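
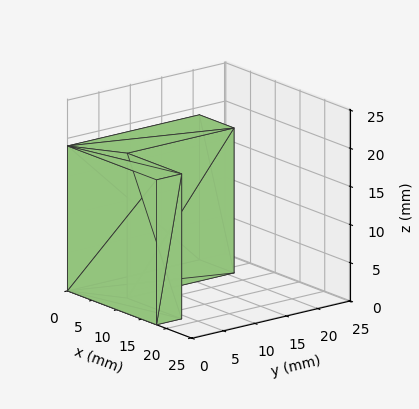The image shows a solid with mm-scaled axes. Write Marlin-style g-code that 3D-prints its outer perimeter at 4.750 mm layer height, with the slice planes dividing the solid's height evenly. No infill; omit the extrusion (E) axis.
Reading the render: the shape is an L-shaped prism: outer 18 × 21 mm, arm thicknesses ≈ 4 mm (horizontal) and 7 mm (vertical), extruded 19 mm in z (dimensions read to the nearest mm from the axis ticks). For the g-code, the solid's height is divided into equal slices at the stated Δz and each level perimeter traced with G1 moves after a G0 lift.

; perimeter-only toolpath
G21 ; units = mm
G90 ; absolute positioning
G28 ; home
; layer 1
G0 Z4.750
G0 X0.000 Y0.000
G1 X18.000 Y0.000
G1 X18.000 Y4.000
G1 X7.000 Y4.000
G1 X7.000 Y21.000
G1 X0.000 Y21.000
G1 X0.000 Y0.000
; layer 2
G0 Z9.500
G0 X0.000 Y0.000
G1 X18.000 Y0.000
G1 X18.000 Y4.000
G1 X7.000 Y4.000
G1 X7.000 Y21.000
G1 X0.000 Y21.000
G1 X0.000 Y0.000
; layer 3
G0 Z14.250
G0 X0.000 Y0.000
G1 X18.000 Y0.000
G1 X18.000 Y4.000
G1 X7.000 Y4.000
G1 X7.000 Y21.000
G1 X0.000 Y21.000
G1 X0.000 Y0.000
; layer 4
G0 Z19.000
G0 X0.000 Y0.000
G1 X18.000 Y0.000
G1 X18.000 Y4.000
G1 X7.000 Y4.000
G1 X7.000 Y21.000
G1 X0.000 Y21.000
G1 X0.000 Y0.000
M2 ; end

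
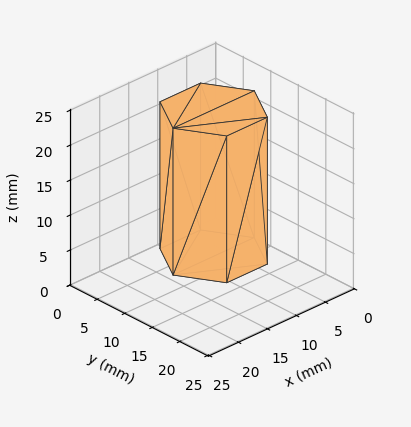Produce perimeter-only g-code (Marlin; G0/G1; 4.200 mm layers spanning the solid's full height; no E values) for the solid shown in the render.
Reading the render: the shape is a regular 6-sided prism (a cylinder approximated with 6 flat sides), circumscribed radius ≈ 7 mm, height ≈ 21 mm (dimensions read to the nearest mm from the axis ticks). For the g-code, the solid's height is divided into equal slices at the stated Δz and each level perimeter traced with G1 moves after a G0 lift.

; perimeter-only toolpath
G21 ; units = mm
G90 ; absolute positioning
G28 ; home
; layer 1
G0 Z4.200
G0 X14.000 Y7.000
G1 X10.500 Y13.062
G1 X3.500 Y13.062
G1 X0.000 Y7.000
G1 X3.500 Y0.938
G1 X10.500 Y0.938
G1 X14.000 Y7.000
; layer 2
G0 Z8.400
G0 X14.000 Y7.000
G1 X10.500 Y13.062
G1 X3.500 Y13.062
G1 X0.000 Y7.000
G1 X3.500 Y0.938
G1 X10.500 Y0.938
G1 X14.000 Y7.000
; layer 3
G0 Z12.600
G0 X14.000 Y7.000
G1 X10.500 Y13.062
G1 X3.500 Y13.062
G1 X0.000 Y7.000
G1 X3.500 Y0.938
G1 X10.500 Y0.938
G1 X14.000 Y7.000
; layer 4
G0 Z16.800
G0 X14.000 Y7.000
G1 X10.500 Y13.062
G1 X3.500 Y13.062
G1 X0.000 Y7.000
G1 X3.500 Y0.938
G1 X10.500 Y0.938
G1 X14.000 Y7.000
; layer 5
G0 Z21.000
G0 X14.000 Y7.000
G1 X10.500 Y13.062
G1 X3.500 Y13.062
G1 X0.000 Y7.000
G1 X3.500 Y0.938
G1 X10.500 Y0.938
G1 X14.000 Y7.000
M2 ; end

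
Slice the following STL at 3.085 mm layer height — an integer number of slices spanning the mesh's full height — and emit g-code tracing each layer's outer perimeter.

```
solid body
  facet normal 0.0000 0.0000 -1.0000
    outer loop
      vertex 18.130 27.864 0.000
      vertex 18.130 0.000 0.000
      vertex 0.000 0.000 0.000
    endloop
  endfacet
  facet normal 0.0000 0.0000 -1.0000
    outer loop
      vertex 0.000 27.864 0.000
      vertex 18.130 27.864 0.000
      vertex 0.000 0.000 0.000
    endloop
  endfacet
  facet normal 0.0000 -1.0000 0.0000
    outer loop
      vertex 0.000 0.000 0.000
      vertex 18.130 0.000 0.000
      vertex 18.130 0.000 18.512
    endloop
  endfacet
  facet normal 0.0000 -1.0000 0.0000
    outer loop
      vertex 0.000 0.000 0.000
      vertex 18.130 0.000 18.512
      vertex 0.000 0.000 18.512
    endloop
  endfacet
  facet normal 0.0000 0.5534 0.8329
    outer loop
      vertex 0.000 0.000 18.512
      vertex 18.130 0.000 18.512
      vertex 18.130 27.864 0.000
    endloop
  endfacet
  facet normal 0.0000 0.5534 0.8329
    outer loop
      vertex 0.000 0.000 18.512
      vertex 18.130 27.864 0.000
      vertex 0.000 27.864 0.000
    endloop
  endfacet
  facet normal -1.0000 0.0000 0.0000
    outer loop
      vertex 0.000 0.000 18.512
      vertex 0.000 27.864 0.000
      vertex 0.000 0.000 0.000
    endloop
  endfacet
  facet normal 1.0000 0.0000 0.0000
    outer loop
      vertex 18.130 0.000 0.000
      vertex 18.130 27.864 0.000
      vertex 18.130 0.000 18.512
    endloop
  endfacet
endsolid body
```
; perimeter-only toolpath
G21 ; units = mm
G90 ; absolute positioning
G28 ; home
; layer 1
G0 Z3.085
G0 X0.000 Y0.000
G1 X18.130 Y0.000
G1 X18.130 Y23.220
G1 X0.000 Y23.220
G1 X0.000 Y0.000
; layer 2
G0 Z6.171
G0 X0.000 Y0.000
G1 X18.130 Y0.000
G1 X18.130 Y18.576
G1 X0.000 Y18.576
G1 X0.000 Y0.000
; layer 3
G0 Z9.256
G0 X0.000 Y0.000
G1 X18.130 Y0.000
G1 X18.130 Y13.932
G1 X0.000 Y13.932
G1 X0.000 Y0.000
; layer 4
G0 Z12.341
G0 X0.000 Y0.000
G1 X18.130 Y0.000
G1 X18.130 Y9.288
G1 X0.000 Y9.288
G1 X0.000 Y0.000
; layer 5
G0 Z15.427
G0 X0.000 Y0.000
G1 X18.130 Y0.000
G1 X18.130 Y4.644
G1 X0.000 Y4.644
G1 X0.000 Y0.000
M2 ; end

The solid is a wedge (ramp): 18.1 × 27.9 mm base, rising to 18.5 mm along the y=0 edge and sloping linearly to z=0 at y=27.9. Slicing at Δz = 3.085 mm — 6 equal slices spanning the solid's height, so layer i sits at z = i·h/6 — gives 5 non-empty perimeters. Each is a 4-segment closed polygon; G0 lifts to the layer z and rapids to the start vertex, then G1 traces the edges. The cross-section shrinks linearly with z (the slice at the apex is degenerate and omitted).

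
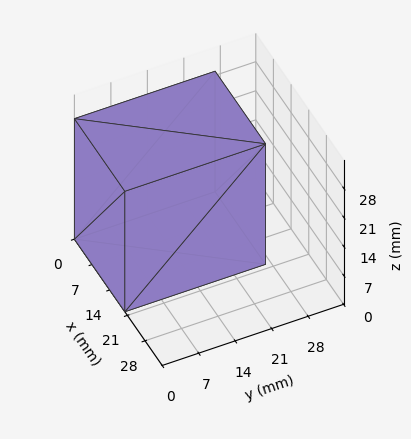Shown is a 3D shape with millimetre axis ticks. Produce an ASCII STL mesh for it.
Reading the render: the shape is a rectangular box, roughly 20 × 27 mm footprint and 29 mm tall (dimensions read to the nearest mm from the axis ticks). For the STL, each face is triangulated and given an outward normal.

solid part
  facet normal 0.0000 0.0000 -1.0000
    outer loop
      vertex 20.000 27.000 0.000
      vertex 20.000 0.000 0.000
      vertex 0.000 0.000 0.000
    endloop
  endfacet
  facet normal 0.0000 0.0000 -1.0000
    outer loop
      vertex 0.000 27.000 0.000
      vertex 20.000 27.000 0.000
      vertex 0.000 0.000 0.000
    endloop
  endfacet
  facet normal 0.0000 0.0000 1.0000
    outer loop
      vertex 0.000 0.000 29.000
      vertex 20.000 0.000 29.000
      vertex 20.000 27.000 29.000
    endloop
  endfacet
  facet normal 0.0000 0.0000 1.0000
    outer loop
      vertex 0.000 0.000 29.000
      vertex 20.000 27.000 29.000
      vertex 0.000 27.000 29.000
    endloop
  endfacet
  facet normal 0.0000 -1.0000 0.0000
    outer loop
      vertex 0.000 0.000 0.000
      vertex 20.000 0.000 0.000
      vertex 20.000 0.000 29.000
    endloop
  endfacet
  facet normal 0.0000 -1.0000 0.0000
    outer loop
      vertex 0.000 0.000 0.000
      vertex 20.000 0.000 29.000
      vertex 0.000 0.000 29.000
    endloop
  endfacet
  facet normal 0.0000 1.0000 0.0000
    outer loop
      vertex 20.000 27.000 29.000
      vertex 20.000 27.000 0.000
      vertex 0.000 27.000 0.000
    endloop
  endfacet
  facet normal 0.0000 1.0000 0.0000
    outer loop
      vertex 0.000 27.000 29.000
      vertex 20.000 27.000 29.000
      vertex 0.000 27.000 0.000
    endloop
  endfacet
  facet normal -1.0000 0.0000 0.0000
    outer loop
      vertex 0.000 27.000 29.000
      vertex 0.000 27.000 0.000
      vertex 0.000 0.000 0.000
    endloop
  endfacet
  facet normal -1.0000 0.0000 0.0000
    outer loop
      vertex 0.000 0.000 29.000
      vertex 0.000 27.000 29.000
      vertex 0.000 0.000 0.000
    endloop
  endfacet
  facet normal 1.0000 0.0000 0.0000
    outer loop
      vertex 20.000 0.000 0.000
      vertex 20.000 27.000 0.000
      vertex 20.000 27.000 29.000
    endloop
  endfacet
  facet normal 1.0000 0.0000 0.0000
    outer loop
      vertex 20.000 0.000 0.000
      vertex 20.000 27.000 29.000
      vertex 20.000 0.000 29.000
    endloop
  endfacet
endsolid part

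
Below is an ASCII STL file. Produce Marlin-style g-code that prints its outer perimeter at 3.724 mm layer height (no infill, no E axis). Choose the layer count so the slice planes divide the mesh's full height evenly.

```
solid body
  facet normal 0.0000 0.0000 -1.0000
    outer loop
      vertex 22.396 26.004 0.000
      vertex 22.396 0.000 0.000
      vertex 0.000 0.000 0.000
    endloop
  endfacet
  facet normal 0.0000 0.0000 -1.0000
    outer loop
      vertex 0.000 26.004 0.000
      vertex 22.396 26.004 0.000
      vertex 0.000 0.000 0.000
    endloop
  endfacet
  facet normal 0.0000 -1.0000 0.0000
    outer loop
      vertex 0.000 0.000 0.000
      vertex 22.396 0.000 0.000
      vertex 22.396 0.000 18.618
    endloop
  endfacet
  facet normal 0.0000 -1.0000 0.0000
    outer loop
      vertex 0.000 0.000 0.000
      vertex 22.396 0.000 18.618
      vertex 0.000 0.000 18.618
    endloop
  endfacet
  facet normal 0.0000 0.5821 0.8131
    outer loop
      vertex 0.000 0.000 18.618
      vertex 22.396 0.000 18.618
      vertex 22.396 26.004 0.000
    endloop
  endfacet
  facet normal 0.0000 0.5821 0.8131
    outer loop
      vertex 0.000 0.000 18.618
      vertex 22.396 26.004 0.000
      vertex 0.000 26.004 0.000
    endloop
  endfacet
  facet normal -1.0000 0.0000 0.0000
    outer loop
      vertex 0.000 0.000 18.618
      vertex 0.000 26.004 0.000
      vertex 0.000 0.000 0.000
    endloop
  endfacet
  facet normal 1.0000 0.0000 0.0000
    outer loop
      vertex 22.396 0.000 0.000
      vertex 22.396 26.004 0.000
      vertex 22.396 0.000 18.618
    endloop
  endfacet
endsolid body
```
; perimeter-only toolpath
G21 ; units = mm
G90 ; absolute positioning
G28 ; home
; layer 1
G0 Z3.724
G0 X0.000 Y0.000
G1 X22.396 Y0.000
G1 X22.396 Y20.803
G1 X0.000 Y20.803
G1 X0.000 Y0.000
; layer 2
G0 Z7.447
G0 X0.000 Y0.000
G1 X22.396 Y0.000
G1 X22.396 Y15.602
G1 X0.000 Y15.602
G1 X0.000 Y0.000
; layer 3
G0 Z11.171
G0 X0.000 Y0.000
G1 X22.396 Y0.000
G1 X22.396 Y10.402
G1 X0.000 Y10.402
G1 X0.000 Y0.000
; layer 4
G0 Z14.894
G0 X0.000 Y0.000
G1 X22.396 Y0.000
G1 X22.396 Y5.201
G1 X0.000 Y5.201
G1 X0.000 Y0.000
M2 ; end

The solid is a wedge (ramp): 22.4 × 26 mm base, rising to 18.6 mm along the y=0 edge and sloping linearly to z=0 at y=26. Slicing at Δz = 3.724 mm — 5 equal slices spanning the solid's height, so layer i sits at z = i·h/5 — gives 4 non-empty perimeters. Each is a 4-segment closed polygon; G0 lifts to the layer z and rapids to the start vertex, then G1 traces the edges. The cross-section shrinks linearly with z (the slice at the apex is degenerate and omitted).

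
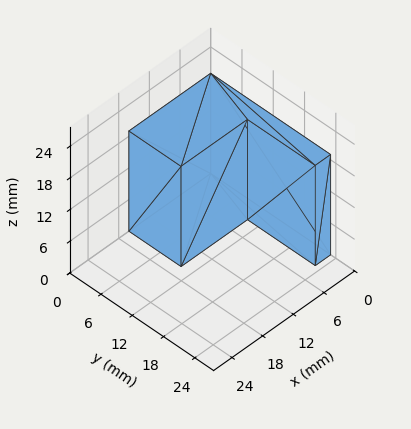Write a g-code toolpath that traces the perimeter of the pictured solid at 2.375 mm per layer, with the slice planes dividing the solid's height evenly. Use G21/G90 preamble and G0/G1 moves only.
Reading the render: the shape is an L-shaped prism: outer 16 × 23 mm, arm thicknesses ≈ 10 mm (horizontal) and 3 mm (vertical), extruded 19 mm in z (dimensions read to the nearest mm from the axis ticks). For the g-code, the solid's height is divided into equal slices at the stated Δz and each level perimeter traced with G1 moves after a G0 lift.

; perimeter-only toolpath
G21 ; units = mm
G90 ; absolute positioning
G28 ; home
; layer 1
G0 Z2.375
G0 X0.000 Y0.000
G1 X16.000 Y0.000
G1 X16.000 Y10.000
G1 X3.000 Y10.000
G1 X3.000 Y23.000
G1 X0.000 Y23.000
G1 X0.000 Y0.000
; layer 2
G0 Z4.750
G0 X0.000 Y0.000
G1 X16.000 Y0.000
G1 X16.000 Y10.000
G1 X3.000 Y10.000
G1 X3.000 Y23.000
G1 X0.000 Y23.000
G1 X0.000 Y0.000
; layer 3
G0 Z7.125
G0 X0.000 Y0.000
G1 X16.000 Y0.000
G1 X16.000 Y10.000
G1 X3.000 Y10.000
G1 X3.000 Y23.000
G1 X0.000 Y23.000
G1 X0.000 Y0.000
; layer 4
G0 Z9.500
G0 X0.000 Y0.000
G1 X16.000 Y0.000
G1 X16.000 Y10.000
G1 X3.000 Y10.000
G1 X3.000 Y23.000
G1 X0.000 Y23.000
G1 X0.000 Y0.000
; layer 5
G0 Z11.875
G0 X0.000 Y0.000
G1 X16.000 Y0.000
G1 X16.000 Y10.000
G1 X3.000 Y10.000
G1 X3.000 Y23.000
G1 X0.000 Y23.000
G1 X0.000 Y0.000
; layer 6
G0 Z14.250
G0 X0.000 Y0.000
G1 X16.000 Y0.000
G1 X16.000 Y10.000
G1 X3.000 Y10.000
G1 X3.000 Y23.000
G1 X0.000 Y23.000
G1 X0.000 Y0.000
; layer 7
G0 Z16.625
G0 X0.000 Y0.000
G1 X16.000 Y0.000
G1 X16.000 Y10.000
G1 X3.000 Y10.000
G1 X3.000 Y23.000
G1 X0.000 Y23.000
G1 X0.000 Y0.000
; layer 8
G0 Z19.000
G0 X0.000 Y0.000
G1 X16.000 Y0.000
G1 X16.000 Y10.000
G1 X3.000 Y10.000
G1 X3.000 Y23.000
G1 X0.000 Y23.000
G1 X0.000 Y0.000
M2 ; end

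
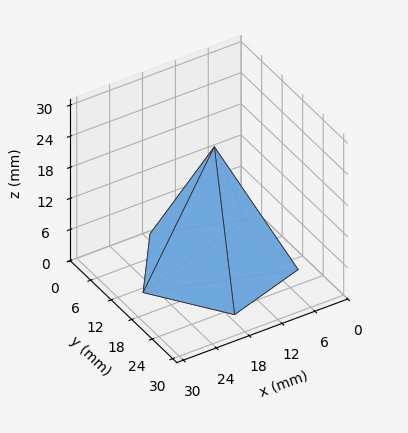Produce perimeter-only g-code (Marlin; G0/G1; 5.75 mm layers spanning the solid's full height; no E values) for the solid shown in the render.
Reading the render: the shape is a regular 5-sided pyramid, base circumscribed radius ≈ 13 mm, apex at z ≈ 23 mm (dimensions read to the nearest mm from the axis ticks). For the g-code, the solid's height is divided into equal slices at the stated Δz and each level perimeter traced with G1 moves after a G0 lift.

; perimeter-only toolpath
G21 ; units = mm
G90 ; absolute positioning
G28 ; home
; layer 1
G0 Z5.75
G0 X22.75 Y13.00
G1 X16.02 Y22.27
G1 X5.11 Y18.73
G1 X5.11 Y7.27
G1 X16.02 Y3.73
G1 X22.75 Y13.00
; layer 2
G0 Z11.50
G0 X19.50 Y13.00
G1 X15.01 Y19.18
G1 X7.74 Y16.82
G1 X7.74 Y9.18
G1 X15.01 Y6.82
G1 X19.50 Y13.00
; layer 3
G0 Z17.25
G0 X16.25 Y13.00
G1 X14.00 Y16.09
G1 X10.37 Y14.91
G1 X10.37 Y11.09
G1 X14.00 Y9.91
G1 X16.25 Y13.00
M2 ; end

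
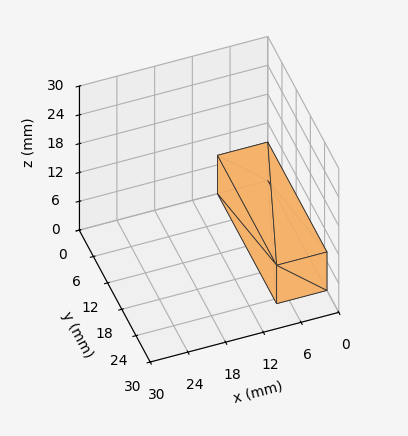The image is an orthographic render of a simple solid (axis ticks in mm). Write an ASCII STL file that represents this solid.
Reading the render: the shape is a rectangular box, roughly 8 × 25 mm footprint and 8 mm tall (dimensions read to the nearest mm from the axis ticks). For the STL, each face is triangulated and given an outward normal.

solid part
  facet normal 0.0000 0.0000 -1.0000
    outer loop
      vertex 8.0 25.0 0.0
      vertex 8.0 0.0 0.0
      vertex 0.0 0.0 0.0
    endloop
  endfacet
  facet normal 0.0000 0.0000 -1.0000
    outer loop
      vertex 0.0 25.0 0.0
      vertex 8.0 25.0 0.0
      vertex 0.0 0.0 0.0
    endloop
  endfacet
  facet normal 0.0000 0.0000 1.0000
    outer loop
      vertex 0.0 0.0 8.0
      vertex 8.0 0.0 8.0
      vertex 8.0 25.0 8.0
    endloop
  endfacet
  facet normal 0.0000 0.0000 1.0000
    outer loop
      vertex 0.0 0.0 8.0
      vertex 8.0 25.0 8.0
      vertex 0.0 25.0 8.0
    endloop
  endfacet
  facet normal 0.0000 -1.0000 0.0000
    outer loop
      vertex 0.0 0.0 0.0
      vertex 8.0 0.0 0.0
      vertex 8.0 0.0 8.0
    endloop
  endfacet
  facet normal 0.0000 -1.0000 0.0000
    outer loop
      vertex 0.0 0.0 0.0
      vertex 8.0 0.0 8.0
      vertex 0.0 0.0 8.0
    endloop
  endfacet
  facet normal 0.0000 1.0000 0.0000
    outer loop
      vertex 8.0 25.0 8.0
      vertex 8.0 25.0 0.0
      vertex 0.0 25.0 0.0
    endloop
  endfacet
  facet normal 0.0000 1.0000 0.0000
    outer loop
      vertex 0.0 25.0 8.0
      vertex 8.0 25.0 8.0
      vertex 0.0 25.0 0.0
    endloop
  endfacet
  facet normal -1.0000 0.0000 0.0000
    outer loop
      vertex 0.0 25.0 8.0
      vertex 0.0 25.0 0.0
      vertex 0.0 0.0 0.0
    endloop
  endfacet
  facet normal -1.0000 0.0000 0.0000
    outer loop
      vertex 0.0 0.0 8.0
      vertex 0.0 25.0 8.0
      vertex 0.0 0.0 0.0
    endloop
  endfacet
  facet normal 1.0000 0.0000 0.0000
    outer loop
      vertex 8.0 0.0 0.0
      vertex 8.0 25.0 0.0
      vertex 8.0 25.0 8.0
    endloop
  endfacet
  facet normal 1.0000 0.0000 0.0000
    outer loop
      vertex 8.0 0.0 0.0
      vertex 8.0 25.0 8.0
      vertex 8.0 0.0 8.0
    endloop
  endfacet
endsolid part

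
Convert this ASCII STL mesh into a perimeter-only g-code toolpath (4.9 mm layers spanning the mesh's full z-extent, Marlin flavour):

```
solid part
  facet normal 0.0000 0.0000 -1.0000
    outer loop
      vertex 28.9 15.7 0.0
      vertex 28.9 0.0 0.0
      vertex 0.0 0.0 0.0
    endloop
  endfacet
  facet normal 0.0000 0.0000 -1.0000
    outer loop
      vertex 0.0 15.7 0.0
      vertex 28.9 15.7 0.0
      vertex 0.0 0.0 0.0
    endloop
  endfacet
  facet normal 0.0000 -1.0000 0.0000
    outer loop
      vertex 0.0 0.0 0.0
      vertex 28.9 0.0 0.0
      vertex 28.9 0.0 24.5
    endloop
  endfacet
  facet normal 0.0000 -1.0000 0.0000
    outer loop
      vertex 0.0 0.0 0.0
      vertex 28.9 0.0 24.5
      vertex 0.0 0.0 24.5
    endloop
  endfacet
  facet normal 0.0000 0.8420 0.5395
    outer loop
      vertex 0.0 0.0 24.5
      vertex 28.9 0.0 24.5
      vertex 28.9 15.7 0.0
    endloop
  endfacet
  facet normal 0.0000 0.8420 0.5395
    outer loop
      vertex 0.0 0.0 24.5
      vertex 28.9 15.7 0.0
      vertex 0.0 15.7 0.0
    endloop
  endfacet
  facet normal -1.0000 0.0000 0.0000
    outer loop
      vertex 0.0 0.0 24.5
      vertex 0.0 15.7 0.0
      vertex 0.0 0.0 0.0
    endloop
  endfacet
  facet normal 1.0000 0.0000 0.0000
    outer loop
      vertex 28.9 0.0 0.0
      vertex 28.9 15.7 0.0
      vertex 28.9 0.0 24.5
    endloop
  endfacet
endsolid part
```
; perimeter-only toolpath
G21 ; units = mm
G90 ; absolute positioning
G28 ; home
; layer 1
G0 Z4.9
G0 X0.0 Y0.0
G1 X28.9 Y0.0
G1 X28.9 Y12.6
G1 X0.0 Y12.6
G1 X0.0 Y0.0
; layer 2
G0 Z9.8
G0 X0.0 Y0.0
G1 X28.9 Y0.0
G1 X28.9 Y9.4
G1 X0.0 Y9.4
G1 X0.0 Y0.0
; layer 3
G0 Z14.7
G0 X0.0 Y0.0
G1 X28.9 Y0.0
G1 X28.9 Y6.3
G1 X0.0 Y6.3
G1 X0.0 Y0.0
; layer 4
G0 Z19.6
G0 X0.0 Y0.0
G1 X28.9 Y0.0
G1 X28.9 Y3.1
G1 X0.0 Y3.1
G1 X0.0 Y0.0
M2 ; end

The solid is a wedge (ramp): 28.9 × 15.7 mm base, rising to 24.5 mm along the y=0 edge and sloping linearly to z=0 at y=15.7. Slicing at Δz = 4.9 mm — 5 equal slices spanning the solid's height, so layer i sits at z = i·h/5 — gives 4 non-empty perimeters. Each is a 4-segment closed polygon; G0 lifts to the layer z and rapids to the start vertex, then G1 traces the edges. The cross-section shrinks linearly with z (the slice at the apex is degenerate and omitted).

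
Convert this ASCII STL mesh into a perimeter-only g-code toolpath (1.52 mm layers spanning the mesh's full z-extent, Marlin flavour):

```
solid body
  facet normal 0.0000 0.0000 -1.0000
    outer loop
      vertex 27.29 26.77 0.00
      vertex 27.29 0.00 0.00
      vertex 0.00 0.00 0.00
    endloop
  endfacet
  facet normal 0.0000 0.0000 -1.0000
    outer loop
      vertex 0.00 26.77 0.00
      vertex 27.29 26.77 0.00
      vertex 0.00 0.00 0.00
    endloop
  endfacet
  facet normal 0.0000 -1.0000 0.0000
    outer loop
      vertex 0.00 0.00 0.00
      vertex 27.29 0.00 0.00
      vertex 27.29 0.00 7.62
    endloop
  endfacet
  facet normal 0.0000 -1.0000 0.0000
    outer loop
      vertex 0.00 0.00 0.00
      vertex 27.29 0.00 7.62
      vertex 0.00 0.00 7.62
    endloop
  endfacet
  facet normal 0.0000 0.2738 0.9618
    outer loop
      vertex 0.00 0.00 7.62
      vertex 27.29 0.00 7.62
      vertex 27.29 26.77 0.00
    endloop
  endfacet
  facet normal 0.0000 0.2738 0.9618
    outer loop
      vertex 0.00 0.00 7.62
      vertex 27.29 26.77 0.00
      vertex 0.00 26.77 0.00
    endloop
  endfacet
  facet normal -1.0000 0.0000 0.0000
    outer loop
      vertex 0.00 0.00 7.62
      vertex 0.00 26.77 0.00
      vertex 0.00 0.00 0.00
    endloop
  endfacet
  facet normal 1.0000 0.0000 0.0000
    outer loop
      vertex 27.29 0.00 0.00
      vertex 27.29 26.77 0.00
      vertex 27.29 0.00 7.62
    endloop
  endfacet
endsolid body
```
; perimeter-only toolpath
G21 ; units = mm
G90 ; absolute positioning
G28 ; home
; layer 1
G0 Z1.52
G0 X0.00 Y0.00
G1 X27.29 Y0.00
G1 X27.29 Y21.42
G1 X0.00 Y21.42
G1 X0.00 Y0.00
; layer 2
G0 Z3.05
G0 X0.00 Y0.00
G1 X27.29 Y0.00
G1 X27.29 Y16.06
G1 X0.00 Y16.06
G1 X0.00 Y0.00
; layer 3
G0 Z4.57
G0 X0.00 Y0.00
G1 X27.29 Y0.00
G1 X27.29 Y10.71
G1 X0.00 Y10.71
G1 X0.00 Y0.00
; layer 4
G0 Z6.10
G0 X0.00 Y0.00
G1 X27.29 Y0.00
G1 X27.29 Y5.35
G1 X0.00 Y5.35
G1 X0.00 Y0.00
M2 ; end

The solid is a wedge (ramp): 27.3 × 26.8 mm base, rising to 7.62 mm along the y=0 edge and sloping linearly to z=0 at y=26.8. Slicing at Δz = 1.52 mm — 5 equal slices spanning the solid's height, so layer i sits at z = i·h/5 — gives 4 non-empty perimeters. Each is a 4-segment closed polygon; G0 lifts to the layer z and rapids to the start vertex, then G1 traces the edges. The cross-section shrinks linearly with z (the slice at the apex is degenerate and omitted).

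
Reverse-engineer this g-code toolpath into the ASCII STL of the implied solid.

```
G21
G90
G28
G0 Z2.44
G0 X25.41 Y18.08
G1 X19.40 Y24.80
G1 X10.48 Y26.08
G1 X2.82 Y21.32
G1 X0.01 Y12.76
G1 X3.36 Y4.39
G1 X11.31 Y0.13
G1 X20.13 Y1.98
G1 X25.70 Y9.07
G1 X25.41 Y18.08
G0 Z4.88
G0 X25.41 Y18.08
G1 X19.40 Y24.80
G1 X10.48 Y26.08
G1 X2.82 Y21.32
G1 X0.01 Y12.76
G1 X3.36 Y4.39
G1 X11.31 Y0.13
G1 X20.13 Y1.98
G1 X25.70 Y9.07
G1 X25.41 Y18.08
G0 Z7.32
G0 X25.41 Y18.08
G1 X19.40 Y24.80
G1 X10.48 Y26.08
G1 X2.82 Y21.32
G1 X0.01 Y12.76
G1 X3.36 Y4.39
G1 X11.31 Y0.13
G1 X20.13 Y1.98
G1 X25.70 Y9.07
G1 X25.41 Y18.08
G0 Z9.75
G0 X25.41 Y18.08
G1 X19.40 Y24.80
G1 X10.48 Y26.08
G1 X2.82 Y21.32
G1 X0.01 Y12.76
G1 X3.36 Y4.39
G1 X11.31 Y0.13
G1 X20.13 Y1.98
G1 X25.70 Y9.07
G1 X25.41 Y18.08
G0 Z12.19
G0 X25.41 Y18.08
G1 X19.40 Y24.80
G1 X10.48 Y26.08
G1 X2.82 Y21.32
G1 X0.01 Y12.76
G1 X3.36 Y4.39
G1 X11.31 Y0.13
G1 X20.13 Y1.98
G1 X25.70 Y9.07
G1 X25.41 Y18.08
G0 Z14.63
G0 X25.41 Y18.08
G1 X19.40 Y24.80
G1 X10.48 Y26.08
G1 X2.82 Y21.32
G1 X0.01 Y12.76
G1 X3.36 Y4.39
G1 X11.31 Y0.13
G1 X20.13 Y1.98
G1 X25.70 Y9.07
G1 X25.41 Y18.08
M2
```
solid part
  facet normal 0.0000 0.0000 -1.0000
    outer loop
      vertex 10.48 26.08 0.00
      vertex 19.40 24.80 0.00
      vertex 25.41 18.08 0.00
    endloop
  endfacet
  facet normal 0.0000 0.0000 -1.0000
    outer loop
      vertex 2.82 21.32 0.00
      vertex 10.48 26.08 0.00
      vertex 25.41 18.08 0.00
    endloop
  endfacet
  facet normal 0.0000 0.0000 -1.0000
    outer loop
      vertex 0.01 12.76 0.00
      vertex 2.82 21.32 0.00
      vertex 25.41 18.08 0.00
    endloop
  endfacet
  facet normal 0.0000 0.0000 -1.0000
    outer loop
      vertex 3.36 4.39 0.00
      vertex 0.01 12.76 0.00
      vertex 25.41 18.08 0.00
    endloop
  endfacet
  facet normal 0.0000 0.0000 -1.0000
    outer loop
      vertex 11.31 0.13 0.00
      vertex 3.36 4.39 0.00
      vertex 25.41 18.08 0.00
    endloop
  endfacet
  facet normal 0.0000 0.0000 -1.0000
    outer loop
      vertex 20.13 1.98 0.00
      vertex 11.31 0.13 0.00
      vertex 25.41 18.08 0.00
    endloop
  endfacet
  facet normal 0.0000 0.0000 -1.0000
    outer loop
      vertex 25.70 9.07 0.00
      vertex 20.13 1.98 0.00
      vertex 25.41 18.08 0.00
    endloop
  endfacet
  facet normal 0.0000 0.0000 1.0000
    outer loop
      vertex 25.41 18.08 14.63
      vertex 19.40 24.80 14.63
      vertex 10.48 26.08 14.63
    endloop
  endfacet
  facet normal 0.0000 0.0000 1.0000
    outer loop
      vertex 25.41 18.08 14.63
      vertex 10.48 26.08 14.63
      vertex 2.82 21.32 14.63
    endloop
  endfacet
  facet normal 0.0000 0.0000 1.0000
    outer loop
      vertex 25.41 18.08 14.63
      vertex 2.82 21.32 14.63
      vertex 0.01 12.76 14.63
    endloop
  endfacet
  facet normal 0.0000 0.0000 1.0000
    outer loop
      vertex 25.41 18.08 14.63
      vertex 0.01 12.76 14.63
      vertex 3.36 4.39 14.63
    endloop
  endfacet
  facet normal 0.0000 0.0000 1.0000
    outer loop
      vertex 25.41 18.08 14.63
      vertex 3.36 4.39 14.63
      vertex 11.31 0.13 14.63
    endloop
  endfacet
  facet normal 0.0000 0.0000 1.0000
    outer loop
      vertex 25.41 18.08 14.63
      vertex 11.31 0.13 14.63
      vertex 20.13 1.98 14.63
    endloop
  endfacet
  facet normal 0.0000 0.0000 1.0000
    outer loop
      vertex 25.41 18.08 14.63
      vertex 20.13 1.98 14.63
      vertex 25.70 9.07 14.63
    endloop
  endfacet
  facet normal 0.7454 0.6666 0.0000
    outer loop
      vertex 25.41 18.08 0.00
      vertex 19.40 24.80 0.00
      vertex 19.40 24.80 14.63
    endloop
  endfacet
  facet normal 0.7454 0.6666 0.0000
    outer loop
      vertex 25.41 18.08 0.00
      vertex 19.40 24.80 14.63
      vertex 25.41 18.08 14.63
    endloop
  endfacet
  facet normal 0.1420 0.9899 0.0000
    outer loop
      vertex 19.40 24.80 0.00
      vertex 10.48 26.08 0.00
      vertex 10.48 26.08 14.63
    endloop
  endfacet
  facet normal 0.1420 0.9899 0.0000
    outer loop
      vertex 19.40 24.80 0.00
      vertex 10.48 26.08 14.63
      vertex 19.40 24.80 14.63
    endloop
  endfacet
  facet normal -0.5278 0.8494 0.0000
    outer loop
      vertex 10.48 26.08 0.00
      vertex 2.82 21.32 0.00
      vertex 2.82 21.32 14.63
    endloop
  endfacet
  facet normal -0.5278 0.8494 0.0000
    outer loop
      vertex 10.48 26.08 0.00
      vertex 2.82 21.32 14.63
      vertex 10.48 26.08 14.63
    endloop
  endfacet
  facet normal -0.9501 0.3119 0.0000
    outer loop
      vertex 2.82 21.32 0.00
      vertex 0.01 12.76 0.00
      vertex 0.01 12.76 14.63
    endloop
  endfacet
  facet normal -0.9501 0.3119 0.0000
    outer loop
      vertex 2.82 21.32 0.00
      vertex 0.01 12.76 14.63
      vertex 2.82 21.32 14.63
    endloop
  endfacet
  facet normal -0.9284 -0.3716 0.0000
    outer loop
      vertex 0.01 12.76 0.00
      vertex 3.36 4.39 0.00
      vertex 3.36 4.39 14.63
    endloop
  endfacet
  facet normal -0.9284 -0.3716 0.0000
    outer loop
      vertex 0.01 12.76 0.00
      vertex 3.36 4.39 14.63
      vertex 0.01 12.76 14.63
    endloop
  endfacet
  facet normal -0.4723 -0.8814 0.0000
    outer loop
      vertex 3.36 4.39 0.00
      vertex 11.31 0.13 0.00
      vertex 11.31 0.13 14.63
    endloop
  endfacet
  facet normal -0.4723 -0.8814 0.0000
    outer loop
      vertex 3.36 4.39 0.00
      vertex 11.31 0.13 14.63
      vertex 3.36 4.39 14.63
    endloop
  endfacet
  facet normal 0.2053 -0.9787 0.0000
    outer loop
      vertex 11.31 0.13 0.00
      vertex 20.13 1.98 0.00
      vertex 20.13 1.98 14.63
    endloop
  endfacet
  facet normal 0.2053 -0.9787 0.0000
    outer loop
      vertex 11.31 0.13 0.00
      vertex 20.13 1.98 14.63
      vertex 11.31 0.13 14.63
    endloop
  endfacet
  facet normal 0.7864 -0.6178 0.0000
    outer loop
      vertex 20.13 1.98 0.00
      vertex 25.70 9.07 0.00
      vertex 25.70 9.07 14.63
    endloop
  endfacet
  facet normal 0.7864 -0.6178 0.0000
    outer loop
      vertex 20.13 1.98 0.00
      vertex 25.70 9.07 14.63
      vertex 20.13 1.98 14.63
    endloop
  endfacet
  facet normal 0.9995 0.0322 0.0000
    outer loop
      vertex 25.70 9.07 0.00
      vertex 25.41 18.08 0.00
      vertex 25.41 18.08 14.63
    endloop
  endfacet
  facet normal 0.9995 0.0322 0.0000
    outer loop
      vertex 25.70 9.07 0.00
      vertex 25.41 18.08 14.63
      vertex 25.70 9.07 14.63
    endloop
  endfacet
endsolid part

The G0 Z moves step by Δz≈2.44 mm. Every layer's G1 loop is the same polygon, so the solid is a straight extrusion of it from z=0 to z≈14.6. Closing with flat bottom and top caps and triangulating gives 32 facets — a regular 9-sided prism (a cylinder approximated with 9 flat sides), circumscribed radius ≈ 13.2 mm, height ≈ 14.6 mm.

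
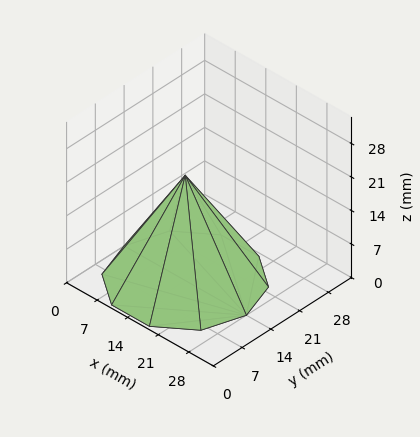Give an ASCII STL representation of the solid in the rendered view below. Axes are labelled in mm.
Reading the render: the shape is a regular 10-sided pyramid, base circumscribed radius ≈ 14 mm, apex at z ≈ 22 mm (dimensions read to the nearest mm from the axis ticks). For the STL, each face is triangulated and given an outward normal.

solid part
  facet normal 0.0000 0.0000 -1.0000
    outer loop
      vertex 18.326 27.315 0.000
      vertex 25.326 22.229 0.000
      vertex 28.000 14.000 0.000
    endloop
  endfacet
  facet normal 0.0000 0.0000 -1.0000
    outer loop
      vertex 9.674 27.315 0.000
      vertex 18.326 27.315 0.000
      vertex 28.000 14.000 0.000
    endloop
  endfacet
  facet normal 0.0000 0.0000 -1.0000
    outer loop
      vertex 2.674 22.229 0.000
      vertex 9.674 27.315 0.000
      vertex 28.000 14.000 0.000
    endloop
  endfacet
  facet normal 0.0000 0.0000 -1.0000
    outer loop
      vertex 0.000 14.000 0.000
      vertex 2.674 22.229 0.000
      vertex 28.000 14.000 0.000
    endloop
  endfacet
  facet normal 0.0000 0.0000 -1.0000
    outer loop
      vertex 2.674 5.771 0.000
      vertex 0.000 14.000 0.000
      vertex 28.000 14.000 0.000
    endloop
  endfacet
  facet normal 0.0000 0.0000 -1.0000
    outer loop
      vertex 9.674 0.685 0.000
      vertex 2.674 5.771 0.000
      vertex 28.000 14.000 0.000
    endloop
  endfacet
  facet normal 0.0000 0.0000 -1.0000
    outer loop
      vertex 18.326 0.685 0.000
      vertex 9.674 0.685 0.000
      vertex 28.000 14.000 0.000
    endloop
  endfacet
  facet normal 0.0000 0.0000 -1.0000
    outer loop
      vertex 25.326 5.771 0.000
      vertex 18.326 0.685 0.000
      vertex 28.000 14.000 0.000
    endloop
  endfacet
  facet normal 0.8136 0.2644 0.5178
    outer loop
      vertex 28.000 14.000 0.000
      vertex 25.326 22.229 0.000
      vertex 14.000 14.000 22.000
    endloop
  endfacet
  facet normal 0.5029 0.6921 0.5178
    outer loop
      vertex 25.326 22.229 0.000
      vertex 18.326 27.315 0.000
      vertex 14.000 14.000 22.000
    endloop
  endfacet
  facet normal 0.0000 0.8555 0.5178
    outer loop
      vertex 18.326 27.315 0.000
      vertex 9.674 27.315 0.000
      vertex 14.000 14.000 22.000
    endloop
  endfacet
  facet normal -0.5029 0.6921 0.5178
    outer loop
      vertex 9.674 27.315 0.000
      vertex 2.674 22.229 0.000
      vertex 14.000 14.000 22.000
    endloop
  endfacet
  facet normal -0.8136 0.2644 0.5178
    outer loop
      vertex 2.674 22.229 0.000
      vertex 0.000 14.000 0.000
      vertex 14.000 14.000 22.000
    endloop
  endfacet
  facet normal -0.8136 -0.2644 0.5178
    outer loop
      vertex 0.000 14.000 0.000
      vertex 2.674 5.771 0.000
      vertex 14.000 14.000 22.000
    endloop
  endfacet
  facet normal -0.5029 -0.6921 0.5178
    outer loop
      vertex 2.674 5.771 0.000
      vertex 9.674 0.685 0.000
      vertex 14.000 14.000 22.000
    endloop
  endfacet
  facet normal 0.0000 -0.8555 0.5178
    outer loop
      vertex 9.674 0.685 0.000
      vertex 18.326 0.685 0.000
      vertex 14.000 14.000 22.000
    endloop
  endfacet
  facet normal 0.5029 -0.6921 0.5178
    outer loop
      vertex 18.326 0.685 0.000
      vertex 25.326 5.771 0.000
      vertex 14.000 14.000 22.000
    endloop
  endfacet
  facet normal 0.8136 -0.2644 0.5178
    outer loop
      vertex 25.326 5.771 0.000
      vertex 28.000 14.000 0.000
      vertex 14.000 14.000 22.000
    endloop
  endfacet
endsolid part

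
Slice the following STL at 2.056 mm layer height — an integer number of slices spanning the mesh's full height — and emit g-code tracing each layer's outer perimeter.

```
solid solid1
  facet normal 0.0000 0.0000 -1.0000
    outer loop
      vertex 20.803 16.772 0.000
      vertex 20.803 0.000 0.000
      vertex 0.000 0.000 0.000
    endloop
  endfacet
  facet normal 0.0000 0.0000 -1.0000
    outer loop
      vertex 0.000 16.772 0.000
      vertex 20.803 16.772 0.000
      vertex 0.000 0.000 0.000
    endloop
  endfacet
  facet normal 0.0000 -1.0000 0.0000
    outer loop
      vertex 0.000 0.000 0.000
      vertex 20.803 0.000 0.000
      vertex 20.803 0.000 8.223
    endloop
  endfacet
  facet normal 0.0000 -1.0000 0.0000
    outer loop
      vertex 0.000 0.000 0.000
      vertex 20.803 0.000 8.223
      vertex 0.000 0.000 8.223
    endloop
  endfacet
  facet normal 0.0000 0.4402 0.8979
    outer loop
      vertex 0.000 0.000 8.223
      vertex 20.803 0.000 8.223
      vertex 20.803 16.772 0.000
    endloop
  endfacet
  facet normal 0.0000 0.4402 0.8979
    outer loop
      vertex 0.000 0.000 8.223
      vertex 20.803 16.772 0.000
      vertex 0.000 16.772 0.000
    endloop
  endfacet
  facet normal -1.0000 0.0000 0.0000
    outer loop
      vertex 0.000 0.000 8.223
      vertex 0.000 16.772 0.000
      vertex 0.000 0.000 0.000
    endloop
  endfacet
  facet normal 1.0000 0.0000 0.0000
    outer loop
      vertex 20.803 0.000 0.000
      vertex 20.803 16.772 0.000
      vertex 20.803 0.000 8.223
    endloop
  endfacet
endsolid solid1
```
; perimeter-only toolpath
G21 ; units = mm
G90 ; absolute positioning
G28 ; home
; layer 1
G0 Z2.056
G0 X0.000 Y0.000
G1 X20.803 Y0.000
G1 X20.803 Y12.579
G1 X0.000 Y12.579
G1 X0.000 Y0.000
; layer 2
G0 Z4.112
G0 X0.000 Y0.000
G1 X20.803 Y0.000
G1 X20.803 Y8.386
G1 X0.000 Y8.386
G1 X0.000 Y0.000
; layer 3
G0 Z6.167
G0 X0.000 Y0.000
G1 X20.803 Y0.000
G1 X20.803 Y4.193
G1 X0.000 Y4.193
G1 X0.000 Y0.000
M2 ; end

The solid is a wedge (ramp): 20.8 × 16.8 mm base, rising to 8.22 mm along the y=0 edge and sloping linearly to z=0 at y=16.8. Slicing at Δz = 2.056 mm — 4 equal slices spanning the solid's height, so layer i sits at z = i·h/4 — gives 3 non-empty perimeters. Each is a 4-segment closed polygon; G0 lifts to the layer z and rapids to the start vertex, then G1 traces the edges. The cross-section shrinks linearly with z (the slice at the apex is degenerate and omitted).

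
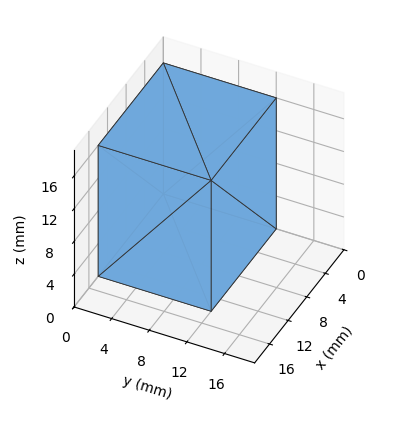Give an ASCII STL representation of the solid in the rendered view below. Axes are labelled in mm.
Reading the render: the shape is a rectangular box, roughly 14 × 12 mm footprint and 16 mm tall (dimensions read to the nearest mm from the axis ticks). For the STL, each face is triangulated and given an outward normal.

solid part
  facet normal 0.0000 0.0000 -1.0000
    outer loop
      vertex 14.000 12.000 0.000
      vertex 14.000 0.000 0.000
      vertex 0.000 0.000 0.000
    endloop
  endfacet
  facet normal 0.0000 0.0000 -1.0000
    outer loop
      vertex 0.000 12.000 0.000
      vertex 14.000 12.000 0.000
      vertex 0.000 0.000 0.000
    endloop
  endfacet
  facet normal 0.0000 0.0000 1.0000
    outer loop
      vertex 0.000 0.000 16.000
      vertex 14.000 0.000 16.000
      vertex 14.000 12.000 16.000
    endloop
  endfacet
  facet normal 0.0000 0.0000 1.0000
    outer loop
      vertex 0.000 0.000 16.000
      vertex 14.000 12.000 16.000
      vertex 0.000 12.000 16.000
    endloop
  endfacet
  facet normal 0.0000 -1.0000 0.0000
    outer loop
      vertex 0.000 0.000 0.000
      vertex 14.000 0.000 0.000
      vertex 14.000 0.000 16.000
    endloop
  endfacet
  facet normal 0.0000 -1.0000 0.0000
    outer loop
      vertex 0.000 0.000 0.000
      vertex 14.000 0.000 16.000
      vertex 0.000 0.000 16.000
    endloop
  endfacet
  facet normal 0.0000 1.0000 0.0000
    outer loop
      vertex 14.000 12.000 16.000
      vertex 14.000 12.000 0.000
      vertex 0.000 12.000 0.000
    endloop
  endfacet
  facet normal 0.0000 1.0000 0.0000
    outer loop
      vertex 0.000 12.000 16.000
      vertex 14.000 12.000 16.000
      vertex 0.000 12.000 0.000
    endloop
  endfacet
  facet normal -1.0000 0.0000 0.0000
    outer loop
      vertex 0.000 12.000 16.000
      vertex 0.000 12.000 0.000
      vertex 0.000 0.000 0.000
    endloop
  endfacet
  facet normal -1.0000 0.0000 0.0000
    outer loop
      vertex 0.000 0.000 16.000
      vertex 0.000 12.000 16.000
      vertex 0.000 0.000 0.000
    endloop
  endfacet
  facet normal 1.0000 0.0000 0.0000
    outer loop
      vertex 14.000 0.000 0.000
      vertex 14.000 12.000 0.000
      vertex 14.000 12.000 16.000
    endloop
  endfacet
  facet normal 1.0000 0.0000 0.0000
    outer loop
      vertex 14.000 0.000 0.000
      vertex 14.000 12.000 16.000
      vertex 14.000 0.000 16.000
    endloop
  endfacet
endsolid part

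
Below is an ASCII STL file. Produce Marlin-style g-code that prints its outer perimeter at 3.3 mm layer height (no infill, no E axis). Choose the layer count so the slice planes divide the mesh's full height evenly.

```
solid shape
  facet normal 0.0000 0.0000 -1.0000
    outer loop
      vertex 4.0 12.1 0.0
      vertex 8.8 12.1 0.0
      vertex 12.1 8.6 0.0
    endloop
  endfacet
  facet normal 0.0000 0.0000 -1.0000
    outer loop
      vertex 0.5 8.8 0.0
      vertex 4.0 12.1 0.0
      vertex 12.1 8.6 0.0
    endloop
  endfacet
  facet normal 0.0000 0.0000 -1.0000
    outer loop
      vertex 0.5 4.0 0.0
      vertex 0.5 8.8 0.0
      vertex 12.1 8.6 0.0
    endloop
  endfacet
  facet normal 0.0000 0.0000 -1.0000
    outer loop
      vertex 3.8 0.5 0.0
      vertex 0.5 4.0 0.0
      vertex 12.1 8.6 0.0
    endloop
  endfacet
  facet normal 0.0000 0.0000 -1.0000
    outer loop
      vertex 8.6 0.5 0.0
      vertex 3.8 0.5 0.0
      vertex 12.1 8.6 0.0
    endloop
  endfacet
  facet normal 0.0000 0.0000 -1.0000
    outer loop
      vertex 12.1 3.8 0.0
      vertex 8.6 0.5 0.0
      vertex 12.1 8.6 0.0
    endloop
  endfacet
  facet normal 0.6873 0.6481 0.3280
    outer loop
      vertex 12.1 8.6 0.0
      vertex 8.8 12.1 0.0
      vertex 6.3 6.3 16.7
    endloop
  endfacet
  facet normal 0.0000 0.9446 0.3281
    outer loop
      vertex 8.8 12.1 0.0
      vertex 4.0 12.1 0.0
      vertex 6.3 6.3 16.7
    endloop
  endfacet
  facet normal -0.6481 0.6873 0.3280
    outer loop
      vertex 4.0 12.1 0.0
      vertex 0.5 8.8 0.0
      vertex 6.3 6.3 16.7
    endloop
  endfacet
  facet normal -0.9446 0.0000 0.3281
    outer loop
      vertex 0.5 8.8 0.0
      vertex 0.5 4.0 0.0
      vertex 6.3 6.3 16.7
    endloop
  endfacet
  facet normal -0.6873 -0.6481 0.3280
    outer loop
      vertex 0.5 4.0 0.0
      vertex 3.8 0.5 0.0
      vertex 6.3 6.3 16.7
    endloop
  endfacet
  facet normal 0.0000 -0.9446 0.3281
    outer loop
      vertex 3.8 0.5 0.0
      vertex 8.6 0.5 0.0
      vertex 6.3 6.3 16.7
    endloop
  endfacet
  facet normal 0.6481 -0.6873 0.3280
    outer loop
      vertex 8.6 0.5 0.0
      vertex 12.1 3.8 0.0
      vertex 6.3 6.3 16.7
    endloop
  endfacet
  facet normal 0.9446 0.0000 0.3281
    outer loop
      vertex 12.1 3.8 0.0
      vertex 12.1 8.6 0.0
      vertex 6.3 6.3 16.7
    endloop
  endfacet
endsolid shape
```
; perimeter-only toolpath
G21 ; units = mm
G90 ; absolute positioning
G28 ; home
; layer 1
G0 Z3.3
G0 X10.9 Y8.1
G1 X8.3 Y10.9
G1 X4.5 Y10.9
G1 X1.7 Y8.3
G1 X1.7 Y4.5
G1 X4.3 Y1.7
G1 X8.1 Y1.7
G1 X10.9 Y4.3
G1 X10.9 Y8.1
; layer 2
G0 Z6.7
G0 X9.8 Y7.7
G1 X7.8 Y9.8
G1 X4.9 Y9.8
G1 X2.8 Y7.8
G1 X2.8 Y4.9
G1 X4.8 Y2.8
G1 X7.7 Y2.8
G1 X9.8 Y4.8
G1 X9.8 Y7.7
; layer 3
G0 Z10.0
G0 X8.6 Y7.2
G1 X7.3 Y8.6
G1 X5.4 Y8.6
G1 X4.0 Y7.3
G1 X4.0 Y5.4
G1 X5.3 Y4.0
G1 X7.2 Y4.0
G1 X8.6 Y5.3
G1 X8.6 Y7.2
; layer 4
G0 Z13.4
G0 X7.5 Y6.8
G1 X6.8 Y7.5
G1 X5.8 Y7.5
G1 X5.1 Y6.8
G1 X5.1 Y5.8
G1 X5.8 Y5.1
G1 X6.8 Y5.1
G1 X7.5 Y5.8
G1 X7.5 Y6.8
M2 ; end

The solid is a regular 8-sided pyramid, base circumscribed radius ≈ 6.3 mm, apex at z ≈ 16.7 mm. Slicing at Δz = 3.3 mm — 5 equal slices spanning the solid's height, so layer i sits at z = i·h/5 — gives 4 non-empty perimeters. Each is a 8-segment closed polygon; G0 lifts to the layer z and rapids to the start vertex, then G1 traces the edges. The cross-section shrinks linearly with z (the slice at the apex is degenerate and omitted).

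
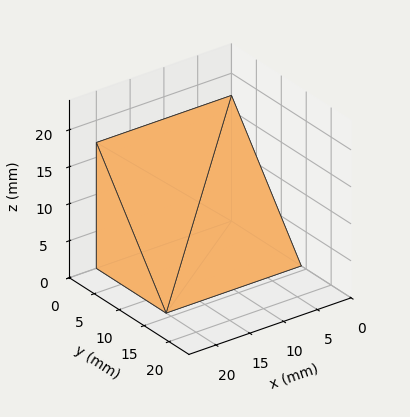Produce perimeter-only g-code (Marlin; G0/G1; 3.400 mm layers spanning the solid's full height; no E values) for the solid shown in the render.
Reading the render: the shape is a wedge (ramp): 20 × 14 mm base, rising to 17 mm along the y=0 edge and sloping linearly to z=0 at y=14 (dimensions read to the nearest mm from the axis ticks). For the g-code, the solid's height is divided into equal slices at the stated Δz and each level perimeter traced with G1 moves after a G0 lift.

; perimeter-only toolpath
G21 ; units = mm
G90 ; absolute positioning
G28 ; home
; layer 1
G0 Z3.400
G0 X0.000 Y0.000
G1 X20.000 Y0.000
G1 X20.000 Y11.200
G1 X0.000 Y11.200
G1 X0.000 Y0.000
; layer 2
G0 Z6.800
G0 X0.000 Y0.000
G1 X20.000 Y0.000
G1 X20.000 Y8.400
G1 X0.000 Y8.400
G1 X0.000 Y0.000
; layer 3
G0 Z10.200
G0 X0.000 Y0.000
G1 X20.000 Y0.000
G1 X20.000 Y5.600
G1 X0.000 Y5.600
G1 X0.000 Y0.000
; layer 4
G0 Z13.600
G0 X0.000 Y0.000
G1 X20.000 Y0.000
G1 X20.000 Y2.800
G1 X0.000 Y2.800
G1 X0.000 Y0.000
M2 ; end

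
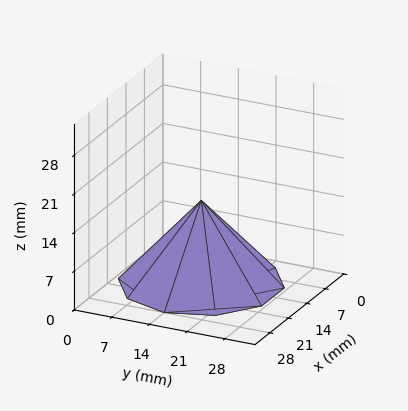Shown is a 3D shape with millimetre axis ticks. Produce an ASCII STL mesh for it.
Reading the render: the shape is a regular 10-sided pyramid, base circumscribed radius ≈ 14 mm, apex at z ≈ 15 mm (dimensions read to the nearest mm from the axis ticks). For the STL, each face is triangulated and given an outward normal.

solid part
  facet normal 0.0000 0.0000 -1.0000
    outer loop
      vertex 18.3 27.3 0.0
      vertex 25.3 22.2 0.0
      vertex 28.0 14.0 0.0
    endloop
  endfacet
  facet normal 0.0000 0.0000 -1.0000
    outer loop
      vertex 9.7 27.3 0.0
      vertex 18.3 27.3 0.0
      vertex 28.0 14.0 0.0
    endloop
  endfacet
  facet normal 0.0000 0.0000 -1.0000
    outer loop
      vertex 2.7 22.2 0.0
      vertex 9.7 27.3 0.0
      vertex 28.0 14.0 0.0
    endloop
  endfacet
  facet normal 0.0000 0.0000 -1.0000
    outer loop
      vertex 0.0 14.0 0.0
      vertex 2.7 22.2 0.0
      vertex 28.0 14.0 0.0
    endloop
  endfacet
  facet normal 0.0000 0.0000 -1.0000
    outer loop
      vertex 2.7 5.8 0.0
      vertex 0.0 14.0 0.0
      vertex 28.0 14.0 0.0
    endloop
  endfacet
  facet normal 0.0000 0.0000 -1.0000
    outer loop
      vertex 9.7 0.7 0.0
      vertex 2.7 5.8 0.0
      vertex 28.0 14.0 0.0
    endloop
  endfacet
  facet normal 0.0000 0.0000 -1.0000
    outer loop
      vertex 18.3 0.7 0.0
      vertex 9.7 0.7 0.0
      vertex 28.0 14.0 0.0
    endloop
  endfacet
  facet normal 0.0000 0.0000 -1.0000
    outer loop
      vertex 25.3 5.8 0.0
      vertex 18.3 0.7 0.0
      vertex 28.0 14.0 0.0
    endloop
  endfacet
  facet normal 0.7108 0.2340 0.6634
    outer loop
      vertex 28.0 14.0 0.0
      vertex 25.3 22.2 0.0
      vertex 14.0 14.0 15.0
    endloop
  endfacet
  facet normal 0.4409 0.6051 0.6629
    outer loop
      vertex 25.3 22.2 0.0
      vertex 18.3 27.3 0.0
      vertex 14.0 14.0 15.0
    endloop
  endfacet
  facet normal 0.0000 0.7482 0.6634
    outer loop
      vertex 18.3 27.3 0.0
      vertex 9.7 27.3 0.0
      vertex 14.0 14.0 15.0
    endloop
  endfacet
  facet normal -0.4409 0.6051 0.6629
    outer loop
      vertex 9.7 27.3 0.0
      vertex 2.7 22.2 0.0
      vertex 14.0 14.0 15.0
    endloop
  endfacet
  facet normal -0.7108 0.2340 0.6634
    outer loop
      vertex 2.7 22.2 0.0
      vertex 0.0 14.0 0.0
      vertex 14.0 14.0 15.0
    endloop
  endfacet
  facet normal -0.7108 -0.2340 0.6634
    outer loop
      vertex 0.0 14.0 0.0
      vertex 2.7 5.8 0.0
      vertex 14.0 14.0 15.0
    endloop
  endfacet
  facet normal -0.4409 -0.6051 0.6629
    outer loop
      vertex 2.7 5.8 0.0
      vertex 9.7 0.7 0.0
      vertex 14.0 14.0 15.0
    endloop
  endfacet
  facet normal 0.0000 -0.7482 0.6634
    outer loop
      vertex 9.7 0.7 0.0
      vertex 18.3 0.7 0.0
      vertex 14.0 14.0 15.0
    endloop
  endfacet
  facet normal 0.4409 -0.6051 0.6629
    outer loop
      vertex 18.3 0.7 0.0
      vertex 25.3 5.8 0.0
      vertex 14.0 14.0 15.0
    endloop
  endfacet
  facet normal 0.7108 -0.2340 0.6634
    outer loop
      vertex 25.3 5.8 0.0
      vertex 28.0 14.0 0.0
      vertex 14.0 14.0 15.0
    endloop
  endfacet
endsolid part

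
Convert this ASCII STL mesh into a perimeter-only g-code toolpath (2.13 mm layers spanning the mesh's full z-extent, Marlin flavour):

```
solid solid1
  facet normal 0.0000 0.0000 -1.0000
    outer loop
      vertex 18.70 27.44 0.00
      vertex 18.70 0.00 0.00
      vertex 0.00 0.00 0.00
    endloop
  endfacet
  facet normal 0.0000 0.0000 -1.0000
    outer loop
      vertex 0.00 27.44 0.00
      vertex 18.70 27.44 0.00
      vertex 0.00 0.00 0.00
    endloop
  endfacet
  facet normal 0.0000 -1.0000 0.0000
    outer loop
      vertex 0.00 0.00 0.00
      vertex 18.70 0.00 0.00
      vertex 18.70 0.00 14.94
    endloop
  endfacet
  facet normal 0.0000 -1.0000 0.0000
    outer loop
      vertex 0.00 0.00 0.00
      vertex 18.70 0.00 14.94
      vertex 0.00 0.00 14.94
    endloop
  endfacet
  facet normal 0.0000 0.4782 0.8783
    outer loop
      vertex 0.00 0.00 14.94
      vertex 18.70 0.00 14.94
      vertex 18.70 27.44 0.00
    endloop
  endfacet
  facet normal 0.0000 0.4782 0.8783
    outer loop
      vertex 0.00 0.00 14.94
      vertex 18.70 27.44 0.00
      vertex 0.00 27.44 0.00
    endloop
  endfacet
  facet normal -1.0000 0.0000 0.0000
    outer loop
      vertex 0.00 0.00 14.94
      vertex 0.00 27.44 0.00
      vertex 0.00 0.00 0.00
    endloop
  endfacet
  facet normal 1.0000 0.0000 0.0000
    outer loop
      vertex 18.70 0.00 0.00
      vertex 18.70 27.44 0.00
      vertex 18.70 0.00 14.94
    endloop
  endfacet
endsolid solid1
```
; perimeter-only toolpath
G21 ; units = mm
G90 ; absolute positioning
G28 ; home
; layer 1
G0 Z2.13
G0 X0.00 Y0.00
G1 X18.70 Y0.00
G1 X18.70 Y23.52
G1 X0.00 Y23.52
G1 X0.00 Y0.00
; layer 2
G0 Z4.27
G0 X0.00 Y0.00
G1 X18.70 Y0.00
G1 X18.70 Y19.60
G1 X0.00 Y19.60
G1 X0.00 Y0.00
; layer 3
G0 Z6.40
G0 X0.00 Y0.00
G1 X18.70 Y0.00
G1 X18.70 Y15.68
G1 X0.00 Y15.68
G1 X0.00 Y0.00
; layer 4
G0 Z8.54
G0 X0.00 Y0.00
G1 X18.70 Y0.00
G1 X18.70 Y11.76
G1 X0.00 Y11.76
G1 X0.00 Y0.00
; layer 5
G0 Z10.67
G0 X0.00 Y0.00
G1 X18.70 Y0.00
G1 X18.70 Y7.84
G1 X0.00 Y7.84
G1 X0.00 Y0.00
; layer 6
G0 Z12.81
G0 X0.00 Y0.00
G1 X18.70 Y0.00
G1 X18.70 Y3.92
G1 X0.00 Y3.92
G1 X0.00 Y0.00
M2 ; end

The solid is a wedge (ramp): 18.7 × 27.4 mm base, rising to 14.9 mm along the y=0 edge and sloping linearly to z=0 at y=27.4. Slicing at Δz = 2.13 mm — 7 equal slices spanning the solid's height, so layer i sits at z = i·h/7 — gives 6 non-empty perimeters. Each is a 4-segment closed polygon; G0 lifts to the layer z and rapids to the start vertex, then G1 traces the edges. The cross-section shrinks linearly with z (the slice at the apex is degenerate and omitted).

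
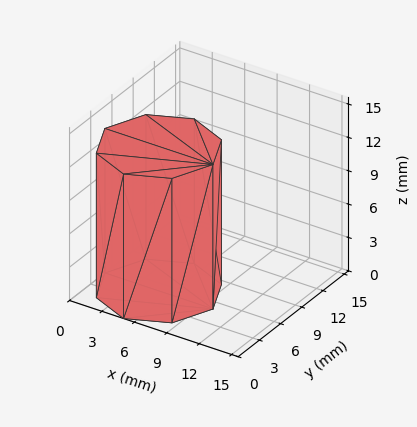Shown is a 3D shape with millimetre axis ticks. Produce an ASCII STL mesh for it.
Reading the render: the shape is a regular 8-sided prism (a cylinder approximated with 8 flat sides), circumscribed radius ≈ 5 mm, height ≈ 13 mm (dimensions read to the nearest mm from the axis ticks). For the STL, each face is triangulated and given an outward normal.

solid part
  facet normal 0.0000 0.0000 -1.0000
    outer loop
      vertex 5.0 10.0 0.0
      vertex 8.5 8.5 0.0
      vertex 10.0 5.0 0.0
    endloop
  endfacet
  facet normal 0.0000 0.0000 -1.0000
    outer loop
      vertex 1.5 8.5 0.0
      vertex 5.0 10.0 0.0
      vertex 10.0 5.0 0.0
    endloop
  endfacet
  facet normal 0.0000 0.0000 -1.0000
    outer loop
      vertex 0.0 5.0 0.0
      vertex 1.5 8.5 0.0
      vertex 10.0 5.0 0.0
    endloop
  endfacet
  facet normal 0.0000 0.0000 -1.0000
    outer loop
      vertex 1.5 1.5 0.0
      vertex 0.0 5.0 0.0
      vertex 10.0 5.0 0.0
    endloop
  endfacet
  facet normal 0.0000 0.0000 -1.0000
    outer loop
      vertex 5.0 0.0 0.0
      vertex 1.5 1.5 0.0
      vertex 10.0 5.0 0.0
    endloop
  endfacet
  facet normal 0.0000 0.0000 -1.0000
    outer loop
      vertex 8.5 1.5 0.0
      vertex 5.0 0.0 0.0
      vertex 10.0 5.0 0.0
    endloop
  endfacet
  facet normal 0.0000 0.0000 1.0000
    outer loop
      vertex 10.0 5.0 13.0
      vertex 8.5 8.5 13.0
      vertex 5.0 10.0 13.0
    endloop
  endfacet
  facet normal 0.0000 0.0000 1.0000
    outer loop
      vertex 10.0 5.0 13.0
      vertex 5.0 10.0 13.0
      vertex 1.5 8.5 13.0
    endloop
  endfacet
  facet normal 0.0000 0.0000 1.0000
    outer loop
      vertex 10.0 5.0 13.0
      vertex 1.5 8.5 13.0
      vertex 0.0 5.0 13.0
    endloop
  endfacet
  facet normal 0.0000 0.0000 1.0000
    outer loop
      vertex 10.0 5.0 13.0
      vertex 0.0 5.0 13.0
      vertex 1.5 1.5 13.0
    endloop
  endfacet
  facet normal 0.0000 0.0000 1.0000
    outer loop
      vertex 10.0 5.0 13.0
      vertex 1.5 1.5 13.0
      vertex 5.0 0.0 13.0
    endloop
  endfacet
  facet normal 0.0000 0.0000 1.0000
    outer loop
      vertex 10.0 5.0 13.0
      vertex 5.0 0.0 13.0
      vertex 8.5 1.5 13.0
    endloop
  endfacet
  facet normal 0.9191 0.3939 0.0000
    outer loop
      vertex 10.0 5.0 0.0
      vertex 8.5 8.5 0.0
      vertex 8.5 8.5 13.0
    endloop
  endfacet
  facet normal 0.9191 0.3939 0.0000
    outer loop
      vertex 10.0 5.0 0.0
      vertex 8.5 8.5 13.0
      vertex 10.0 5.0 13.0
    endloop
  endfacet
  facet normal 0.3939 0.9191 0.0000
    outer loop
      vertex 8.5 8.5 0.0
      vertex 5.0 10.0 0.0
      vertex 5.0 10.0 13.0
    endloop
  endfacet
  facet normal 0.3939 0.9191 0.0000
    outer loop
      vertex 8.5 8.5 0.0
      vertex 5.0 10.0 13.0
      vertex 8.5 8.5 13.0
    endloop
  endfacet
  facet normal -0.3939 0.9191 0.0000
    outer loop
      vertex 5.0 10.0 0.0
      vertex 1.5 8.5 0.0
      vertex 1.5 8.5 13.0
    endloop
  endfacet
  facet normal -0.3939 0.9191 0.0000
    outer loop
      vertex 5.0 10.0 0.0
      vertex 1.5 8.5 13.0
      vertex 5.0 10.0 13.0
    endloop
  endfacet
  facet normal -0.9191 0.3939 0.0000
    outer loop
      vertex 1.5 8.5 0.0
      vertex 0.0 5.0 0.0
      vertex 0.0 5.0 13.0
    endloop
  endfacet
  facet normal -0.9191 0.3939 0.0000
    outer loop
      vertex 1.5 8.5 0.0
      vertex 0.0 5.0 13.0
      vertex 1.5 8.5 13.0
    endloop
  endfacet
  facet normal -0.9191 -0.3939 0.0000
    outer loop
      vertex 0.0 5.0 0.0
      vertex 1.5 1.5 0.0
      vertex 1.5 1.5 13.0
    endloop
  endfacet
  facet normal -0.9191 -0.3939 0.0000
    outer loop
      vertex 0.0 5.0 0.0
      vertex 1.5 1.5 13.0
      vertex 0.0 5.0 13.0
    endloop
  endfacet
  facet normal -0.3939 -0.9191 0.0000
    outer loop
      vertex 1.5 1.5 0.0
      vertex 5.0 0.0 0.0
      vertex 5.0 0.0 13.0
    endloop
  endfacet
  facet normal -0.3939 -0.9191 0.0000
    outer loop
      vertex 1.5 1.5 0.0
      vertex 5.0 0.0 13.0
      vertex 1.5 1.5 13.0
    endloop
  endfacet
  facet normal 0.3939 -0.9191 0.0000
    outer loop
      vertex 5.0 0.0 0.0
      vertex 8.5 1.5 0.0
      vertex 8.5 1.5 13.0
    endloop
  endfacet
  facet normal 0.3939 -0.9191 0.0000
    outer loop
      vertex 5.0 0.0 0.0
      vertex 8.5 1.5 13.0
      vertex 5.0 0.0 13.0
    endloop
  endfacet
  facet normal 0.9191 -0.3939 0.0000
    outer loop
      vertex 8.5 1.5 0.0
      vertex 10.0 5.0 0.0
      vertex 10.0 5.0 13.0
    endloop
  endfacet
  facet normal 0.9191 -0.3939 0.0000
    outer loop
      vertex 8.5 1.5 0.0
      vertex 10.0 5.0 13.0
      vertex 8.5 1.5 13.0
    endloop
  endfacet
endsolid part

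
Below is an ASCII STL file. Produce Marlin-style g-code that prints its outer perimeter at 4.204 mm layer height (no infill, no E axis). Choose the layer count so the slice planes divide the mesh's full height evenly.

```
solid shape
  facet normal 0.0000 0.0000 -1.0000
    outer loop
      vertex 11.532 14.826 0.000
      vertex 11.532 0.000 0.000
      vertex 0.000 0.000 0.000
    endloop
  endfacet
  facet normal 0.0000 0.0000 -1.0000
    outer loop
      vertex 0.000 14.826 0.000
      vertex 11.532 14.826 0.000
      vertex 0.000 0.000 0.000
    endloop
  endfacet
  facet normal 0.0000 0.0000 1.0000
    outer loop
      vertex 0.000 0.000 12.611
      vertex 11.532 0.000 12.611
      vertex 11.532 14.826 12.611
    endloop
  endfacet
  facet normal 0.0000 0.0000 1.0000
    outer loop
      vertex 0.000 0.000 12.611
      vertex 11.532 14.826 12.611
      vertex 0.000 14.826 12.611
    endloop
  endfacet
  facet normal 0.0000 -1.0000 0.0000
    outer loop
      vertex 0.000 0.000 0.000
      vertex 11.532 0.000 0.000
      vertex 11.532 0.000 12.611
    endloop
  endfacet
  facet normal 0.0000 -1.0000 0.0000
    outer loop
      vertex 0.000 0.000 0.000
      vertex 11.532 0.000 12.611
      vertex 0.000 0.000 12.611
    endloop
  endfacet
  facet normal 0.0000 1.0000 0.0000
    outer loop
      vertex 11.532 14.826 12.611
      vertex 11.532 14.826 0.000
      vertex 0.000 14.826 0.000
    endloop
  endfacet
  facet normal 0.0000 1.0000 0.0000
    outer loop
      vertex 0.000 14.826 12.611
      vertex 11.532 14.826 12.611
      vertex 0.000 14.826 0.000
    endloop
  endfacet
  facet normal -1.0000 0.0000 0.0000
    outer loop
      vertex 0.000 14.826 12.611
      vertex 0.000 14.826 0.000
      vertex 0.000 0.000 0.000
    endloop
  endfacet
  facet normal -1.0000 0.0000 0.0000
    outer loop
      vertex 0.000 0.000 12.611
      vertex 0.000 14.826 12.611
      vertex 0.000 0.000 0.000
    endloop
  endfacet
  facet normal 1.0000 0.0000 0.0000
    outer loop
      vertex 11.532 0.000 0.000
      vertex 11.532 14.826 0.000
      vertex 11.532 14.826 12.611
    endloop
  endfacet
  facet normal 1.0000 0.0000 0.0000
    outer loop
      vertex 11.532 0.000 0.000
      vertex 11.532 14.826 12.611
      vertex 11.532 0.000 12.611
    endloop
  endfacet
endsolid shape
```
; perimeter-only toolpath
G21 ; units = mm
G90 ; absolute positioning
G28 ; home
; layer 1
G0 Z4.204
G0 X0.000 Y0.000
G1 X11.532 Y0.000
G1 X11.532 Y14.826
G1 X0.000 Y14.826
G1 X0.000 Y0.000
; layer 2
G0 Z8.407
G0 X0.000 Y0.000
G1 X11.532 Y0.000
G1 X11.532 Y14.826
G1 X0.000 Y14.826
G1 X0.000 Y0.000
; layer 3
G0 Z12.611
G0 X0.000 Y0.000
G1 X11.532 Y0.000
G1 X11.532 Y14.826
G1 X0.000 Y14.826
G1 X0.000 Y0.000
M2 ; end

The solid is a rectangular box, roughly 11.5 × 14.8 mm footprint and 12.6 mm tall. Slicing at Δz = 4.204 mm — 3 equal slices spanning the solid's height, so layer i sits at z = i·h/3 — gives 3 non-empty perimeters. Each is a 4-segment closed polygon; G0 lifts to the layer z and rapids to the start vertex, then G1 traces the edges.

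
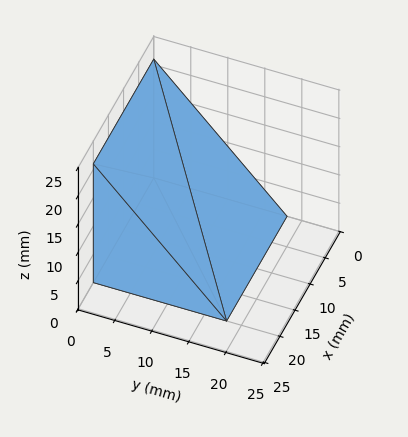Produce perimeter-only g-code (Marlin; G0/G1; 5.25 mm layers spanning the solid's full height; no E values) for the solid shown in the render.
Reading the render: the shape is a wedge (ramp): 20 × 18 mm base, rising to 21 mm along the y=0 edge and sloping linearly to z=0 at y=18 (dimensions read to the nearest mm from the axis ticks). For the g-code, the solid's height is divided into equal slices at the stated Δz and each level perimeter traced with G1 moves after a G0 lift.

; perimeter-only toolpath
G21 ; units = mm
G90 ; absolute positioning
G28 ; home
; layer 1
G0 Z5.25
G0 X0.00 Y0.00
G1 X20.00 Y0.00
G1 X20.00 Y13.50
G1 X0.00 Y13.50
G1 X0.00 Y0.00
; layer 2
G0 Z10.50
G0 X0.00 Y0.00
G1 X20.00 Y0.00
G1 X20.00 Y9.00
G1 X0.00 Y9.00
G1 X0.00 Y0.00
; layer 3
G0 Z15.75
G0 X0.00 Y0.00
G1 X20.00 Y0.00
G1 X20.00 Y4.50
G1 X0.00 Y4.50
G1 X0.00 Y0.00
M2 ; end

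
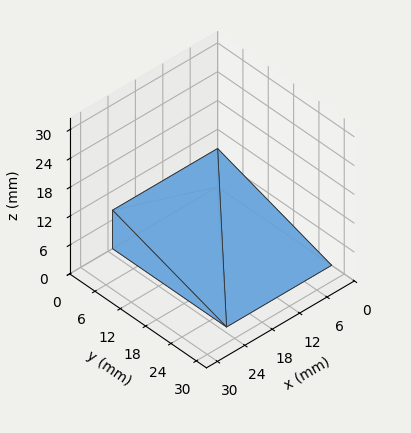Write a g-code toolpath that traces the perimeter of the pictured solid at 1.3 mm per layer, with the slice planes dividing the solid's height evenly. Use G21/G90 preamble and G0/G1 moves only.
Reading the render: the shape is a wedge (ramp): 23 × 27 mm base, rising to 8 mm along the y=0 edge and sloping linearly to z=0 at y=27 (dimensions read to the nearest mm from the axis ticks). For the g-code, the solid's height is divided into equal slices at the stated Δz and each level perimeter traced with G1 moves after a G0 lift.

; perimeter-only toolpath
G21 ; units = mm
G90 ; absolute positioning
G28 ; home
; layer 1
G0 Z1.3
G0 X0.0 Y0.0
G1 X23.0 Y0.0
G1 X23.0 Y22.5
G1 X0.0 Y22.5
G1 X0.0 Y0.0
; layer 2
G0 Z2.7
G0 X0.0 Y0.0
G1 X23.0 Y0.0
G1 X23.0 Y18.0
G1 X0.0 Y18.0
G1 X0.0 Y0.0
; layer 3
G0 Z4.0
G0 X0.0 Y0.0
G1 X23.0 Y0.0
G1 X23.0 Y13.5
G1 X0.0 Y13.5
G1 X0.0 Y0.0
; layer 4
G0 Z5.3
G0 X0.0 Y0.0
G1 X23.0 Y0.0
G1 X23.0 Y9.0
G1 X0.0 Y9.0
G1 X0.0 Y0.0
; layer 5
G0 Z6.7
G0 X0.0 Y0.0
G1 X23.0 Y0.0
G1 X23.0 Y4.5
G1 X0.0 Y4.5
G1 X0.0 Y0.0
M2 ; end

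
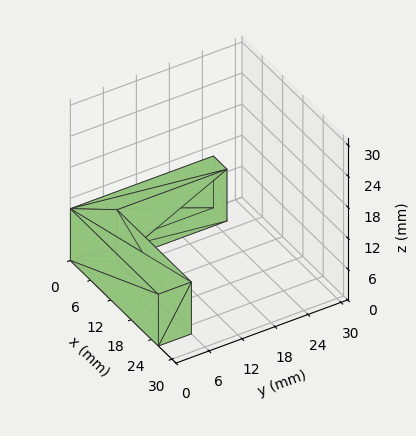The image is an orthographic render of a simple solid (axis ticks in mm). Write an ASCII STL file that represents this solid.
Reading the render: the shape is an L-shaped prism: outer 26 × 26 mm, arm thicknesses ≈ 6 mm (horizontal) and 4 mm (vertical), extruded 10 mm in z (dimensions read to the nearest mm from the axis ticks). For the STL, each face is triangulated and given an outward normal.

solid part
  facet normal 0.0000 0.0000 -1.0000
    outer loop
      vertex 26.000 6.000 0.000
      vertex 26.000 0.000 0.000
      vertex 0.000 0.000 0.000
    endloop
  endfacet
  facet normal 0.0000 0.0000 -1.0000
    outer loop
      vertex 4.000 6.000 0.000
      vertex 26.000 6.000 0.000
      vertex 0.000 0.000 0.000
    endloop
  endfacet
  facet normal 0.0000 0.0000 -1.0000
    outer loop
      vertex 4.000 26.000 0.000
      vertex 4.000 6.000 0.000
      vertex 0.000 0.000 0.000
    endloop
  endfacet
  facet normal 0.0000 0.0000 -1.0000
    outer loop
      vertex 0.000 26.000 0.000
      vertex 4.000 26.000 0.000
      vertex 0.000 0.000 0.000
    endloop
  endfacet
  facet normal 0.0000 0.0000 1.0000
    outer loop
      vertex 0.000 0.000 10.000
      vertex 26.000 0.000 10.000
      vertex 26.000 6.000 10.000
    endloop
  endfacet
  facet normal 0.0000 0.0000 1.0000
    outer loop
      vertex 0.000 0.000 10.000
      vertex 26.000 6.000 10.000
      vertex 4.000 6.000 10.000
    endloop
  endfacet
  facet normal 0.0000 0.0000 1.0000
    outer loop
      vertex 0.000 0.000 10.000
      vertex 4.000 6.000 10.000
      vertex 4.000 26.000 10.000
    endloop
  endfacet
  facet normal 0.0000 0.0000 1.0000
    outer loop
      vertex 0.000 0.000 10.000
      vertex 4.000 26.000 10.000
      vertex 0.000 26.000 10.000
    endloop
  endfacet
  facet normal 0.0000 -1.0000 0.0000
    outer loop
      vertex 0.000 0.000 0.000
      vertex 26.000 0.000 0.000
      vertex 26.000 0.000 10.000
    endloop
  endfacet
  facet normal 0.0000 -1.0000 0.0000
    outer loop
      vertex 0.000 0.000 0.000
      vertex 26.000 0.000 10.000
      vertex 0.000 0.000 10.000
    endloop
  endfacet
  facet normal 1.0000 0.0000 0.0000
    outer loop
      vertex 26.000 0.000 0.000
      vertex 26.000 6.000 0.000
      vertex 26.000 6.000 10.000
    endloop
  endfacet
  facet normal 1.0000 0.0000 0.0000
    outer loop
      vertex 26.000 0.000 0.000
      vertex 26.000 6.000 10.000
      vertex 26.000 0.000 10.000
    endloop
  endfacet
  facet normal 0.0000 1.0000 0.0000
    outer loop
      vertex 26.000 6.000 0.000
      vertex 4.000 6.000 0.000
      vertex 4.000 6.000 10.000
    endloop
  endfacet
  facet normal 0.0000 1.0000 0.0000
    outer loop
      vertex 26.000 6.000 0.000
      vertex 4.000 6.000 10.000
      vertex 26.000 6.000 10.000
    endloop
  endfacet
  facet normal 1.0000 0.0000 0.0000
    outer loop
      vertex 4.000 6.000 0.000
      vertex 4.000 26.000 0.000
      vertex 4.000 26.000 10.000
    endloop
  endfacet
  facet normal 1.0000 0.0000 0.0000
    outer loop
      vertex 4.000 6.000 0.000
      vertex 4.000 26.000 10.000
      vertex 4.000 6.000 10.000
    endloop
  endfacet
  facet normal 0.0000 1.0000 0.0000
    outer loop
      vertex 4.000 26.000 0.000
      vertex 0.000 26.000 0.000
      vertex 0.000 26.000 10.000
    endloop
  endfacet
  facet normal 0.0000 1.0000 0.0000
    outer loop
      vertex 4.000 26.000 0.000
      vertex 0.000 26.000 10.000
      vertex 4.000 26.000 10.000
    endloop
  endfacet
  facet normal -1.0000 0.0000 0.0000
    outer loop
      vertex 0.000 26.000 0.000
      vertex 0.000 0.000 0.000
      vertex 0.000 0.000 10.000
    endloop
  endfacet
  facet normal -1.0000 0.0000 0.0000
    outer loop
      vertex 0.000 26.000 0.000
      vertex 0.000 0.000 10.000
      vertex 0.000 26.000 10.000
    endloop
  endfacet
endsolid part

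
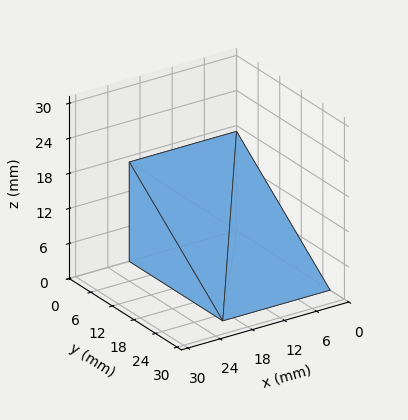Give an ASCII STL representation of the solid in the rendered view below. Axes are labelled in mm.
Reading the render: the shape is a wedge (ramp): 20 × 26 mm base, rising to 17 mm along the y=0 edge and sloping linearly to z=0 at y=26 (dimensions read to the nearest mm from the axis ticks). For the STL, each face is triangulated and given an outward normal.

solid part
  facet normal 0.0000 0.0000 -1.0000
    outer loop
      vertex 20.00 26.00 0.00
      vertex 20.00 0.00 0.00
      vertex 0.00 0.00 0.00
    endloop
  endfacet
  facet normal 0.0000 0.0000 -1.0000
    outer loop
      vertex 0.00 26.00 0.00
      vertex 20.00 26.00 0.00
      vertex 0.00 0.00 0.00
    endloop
  endfacet
  facet normal 0.0000 -1.0000 0.0000
    outer loop
      vertex 0.00 0.00 0.00
      vertex 20.00 0.00 0.00
      vertex 20.00 0.00 17.00
    endloop
  endfacet
  facet normal 0.0000 -1.0000 0.0000
    outer loop
      vertex 0.00 0.00 0.00
      vertex 20.00 0.00 17.00
      vertex 0.00 0.00 17.00
    endloop
  endfacet
  facet normal 0.0000 0.5472 0.8370
    outer loop
      vertex 0.00 0.00 17.00
      vertex 20.00 0.00 17.00
      vertex 20.00 26.00 0.00
    endloop
  endfacet
  facet normal 0.0000 0.5472 0.8370
    outer loop
      vertex 0.00 0.00 17.00
      vertex 20.00 26.00 0.00
      vertex 0.00 26.00 0.00
    endloop
  endfacet
  facet normal -1.0000 0.0000 0.0000
    outer loop
      vertex 0.00 0.00 17.00
      vertex 0.00 26.00 0.00
      vertex 0.00 0.00 0.00
    endloop
  endfacet
  facet normal 1.0000 0.0000 0.0000
    outer loop
      vertex 20.00 0.00 0.00
      vertex 20.00 26.00 0.00
      vertex 20.00 0.00 17.00
    endloop
  endfacet
endsolid part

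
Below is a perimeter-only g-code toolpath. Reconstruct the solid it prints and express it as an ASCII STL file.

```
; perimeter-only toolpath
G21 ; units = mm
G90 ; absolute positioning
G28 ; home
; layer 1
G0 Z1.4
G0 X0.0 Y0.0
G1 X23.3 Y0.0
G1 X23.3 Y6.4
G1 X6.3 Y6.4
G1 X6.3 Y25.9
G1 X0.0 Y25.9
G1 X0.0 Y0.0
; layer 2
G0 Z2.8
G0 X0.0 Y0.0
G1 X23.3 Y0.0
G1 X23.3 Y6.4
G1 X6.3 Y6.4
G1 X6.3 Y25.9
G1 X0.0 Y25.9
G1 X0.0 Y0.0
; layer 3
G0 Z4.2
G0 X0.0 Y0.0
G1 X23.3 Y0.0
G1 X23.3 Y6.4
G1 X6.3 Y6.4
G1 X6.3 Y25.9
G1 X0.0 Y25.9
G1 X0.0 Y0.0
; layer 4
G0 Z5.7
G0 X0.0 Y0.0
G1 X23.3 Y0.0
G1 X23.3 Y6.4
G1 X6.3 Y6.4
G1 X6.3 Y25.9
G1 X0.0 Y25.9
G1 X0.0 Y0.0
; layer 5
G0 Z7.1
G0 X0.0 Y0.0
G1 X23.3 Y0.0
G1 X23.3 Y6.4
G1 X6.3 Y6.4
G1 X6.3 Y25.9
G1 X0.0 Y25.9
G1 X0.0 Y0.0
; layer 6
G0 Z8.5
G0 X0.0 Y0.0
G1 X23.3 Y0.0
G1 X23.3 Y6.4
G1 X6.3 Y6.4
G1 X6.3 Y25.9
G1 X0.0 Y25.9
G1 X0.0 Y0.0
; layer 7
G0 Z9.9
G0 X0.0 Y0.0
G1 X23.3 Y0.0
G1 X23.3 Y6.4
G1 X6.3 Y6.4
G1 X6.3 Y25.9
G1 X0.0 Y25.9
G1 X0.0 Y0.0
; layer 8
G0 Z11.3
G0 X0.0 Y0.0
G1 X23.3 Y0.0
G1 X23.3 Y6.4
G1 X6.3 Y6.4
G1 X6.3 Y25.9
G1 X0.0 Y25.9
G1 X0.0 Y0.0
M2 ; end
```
solid part
  facet normal 0.0000 0.0000 -1.0000
    outer loop
      vertex 23.3 6.4 0.0
      vertex 23.3 0.0 0.0
      vertex 0.0 0.0 0.0
    endloop
  endfacet
  facet normal 0.0000 0.0000 -1.0000
    outer loop
      vertex 6.3 6.4 0.0
      vertex 23.3 6.4 0.0
      vertex 0.0 0.0 0.0
    endloop
  endfacet
  facet normal 0.0000 0.0000 -1.0000
    outer loop
      vertex 6.3 25.9 0.0
      vertex 6.3 6.4 0.0
      vertex 0.0 0.0 0.0
    endloop
  endfacet
  facet normal 0.0000 0.0000 -1.0000
    outer loop
      vertex 0.0 25.9 0.0
      vertex 6.3 25.9 0.0
      vertex 0.0 0.0 0.0
    endloop
  endfacet
  facet normal 0.0000 0.0000 1.0000
    outer loop
      vertex 0.0 0.0 11.3
      vertex 23.3 0.0 11.3
      vertex 23.3 6.4 11.3
    endloop
  endfacet
  facet normal 0.0000 0.0000 1.0000
    outer loop
      vertex 0.0 0.0 11.3
      vertex 23.3 6.4 11.3
      vertex 6.3 6.4 11.3
    endloop
  endfacet
  facet normal 0.0000 0.0000 1.0000
    outer loop
      vertex 0.0 0.0 11.3
      vertex 6.3 6.4 11.3
      vertex 6.3 25.9 11.3
    endloop
  endfacet
  facet normal 0.0000 0.0000 1.0000
    outer loop
      vertex 0.0 0.0 11.3
      vertex 6.3 25.9 11.3
      vertex 0.0 25.9 11.3
    endloop
  endfacet
  facet normal 0.0000 -1.0000 0.0000
    outer loop
      vertex 0.0 0.0 0.0
      vertex 23.3 0.0 0.0
      vertex 23.3 0.0 11.3
    endloop
  endfacet
  facet normal 0.0000 -1.0000 0.0000
    outer loop
      vertex 0.0 0.0 0.0
      vertex 23.3 0.0 11.3
      vertex 0.0 0.0 11.3
    endloop
  endfacet
  facet normal 1.0000 0.0000 0.0000
    outer loop
      vertex 23.3 0.0 0.0
      vertex 23.3 6.4 0.0
      vertex 23.3 6.4 11.3
    endloop
  endfacet
  facet normal 1.0000 0.0000 0.0000
    outer loop
      vertex 23.3 0.0 0.0
      vertex 23.3 6.4 11.3
      vertex 23.3 0.0 11.3
    endloop
  endfacet
  facet normal 0.0000 1.0000 0.0000
    outer loop
      vertex 23.3 6.4 0.0
      vertex 6.3 6.4 0.0
      vertex 6.3 6.4 11.3
    endloop
  endfacet
  facet normal 0.0000 1.0000 0.0000
    outer loop
      vertex 23.3 6.4 0.0
      vertex 6.3 6.4 11.3
      vertex 23.3 6.4 11.3
    endloop
  endfacet
  facet normal 1.0000 0.0000 0.0000
    outer loop
      vertex 6.3 6.4 0.0
      vertex 6.3 25.9 0.0
      vertex 6.3 25.9 11.3
    endloop
  endfacet
  facet normal 1.0000 0.0000 0.0000
    outer loop
      vertex 6.3 6.4 0.0
      vertex 6.3 25.9 11.3
      vertex 6.3 6.4 11.3
    endloop
  endfacet
  facet normal 0.0000 1.0000 0.0000
    outer loop
      vertex 6.3 25.9 0.0
      vertex 0.0 25.9 0.0
      vertex 0.0 25.9 11.3
    endloop
  endfacet
  facet normal 0.0000 1.0000 0.0000
    outer loop
      vertex 6.3 25.9 0.0
      vertex 0.0 25.9 11.3
      vertex 6.3 25.9 11.3
    endloop
  endfacet
  facet normal -1.0000 0.0000 0.0000
    outer loop
      vertex 0.0 25.9 0.0
      vertex 0.0 0.0 0.0
      vertex 0.0 0.0 11.3
    endloop
  endfacet
  facet normal -1.0000 0.0000 0.0000
    outer loop
      vertex 0.0 25.9 0.0
      vertex 0.0 0.0 11.3
      vertex 0.0 25.9 11.3
    endloop
  endfacet
endsolid part

The G0 Z moves step by Δz≈1.4 mm. Every layer's G1 loop is the same polygon, so the solid is a straight extrusion of it from z=0 to z≈11.3. Closing with flat bottom and top caps and triangulating gives 20 facets — an L-shaped prism: outer 23.3 × 25.9 mm, arm thicknesses ≈ 6.4 mm (horizontal) and 6.3 mm (vertical), extruded 11.3 mm in z.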